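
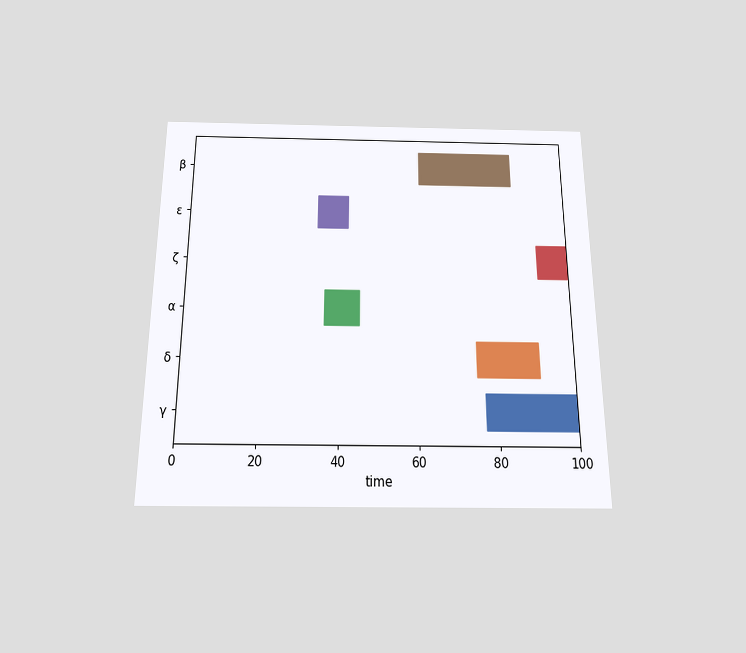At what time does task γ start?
77

The chart is viewed slightly from below. The γ bar begins at t=77.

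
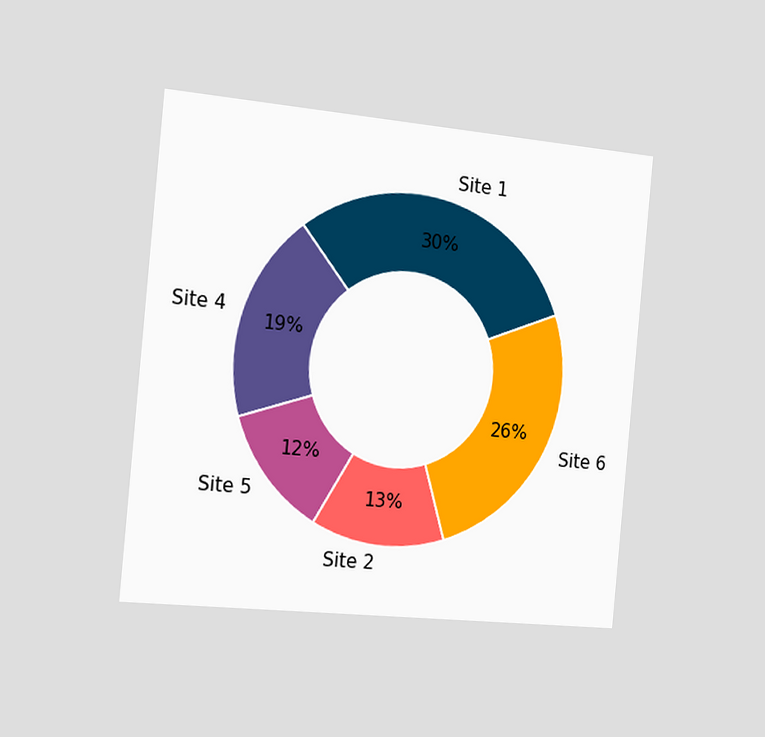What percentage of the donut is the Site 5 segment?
12%

The chart is tilted about 5° clockwise and viewed slightly from the left. The Site 5 segment takes up 12% of the ring.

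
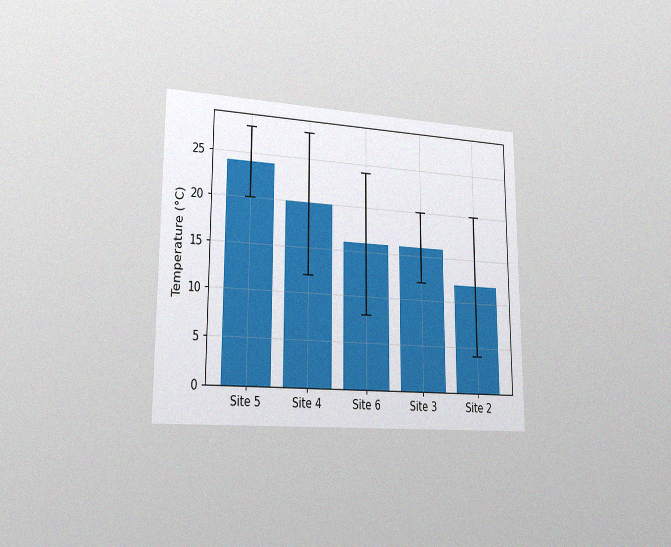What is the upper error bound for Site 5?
28°C

The chart is viewed slightly from the left, with some photo noise. The Site 5 bar's upper whisker reaches 28°C.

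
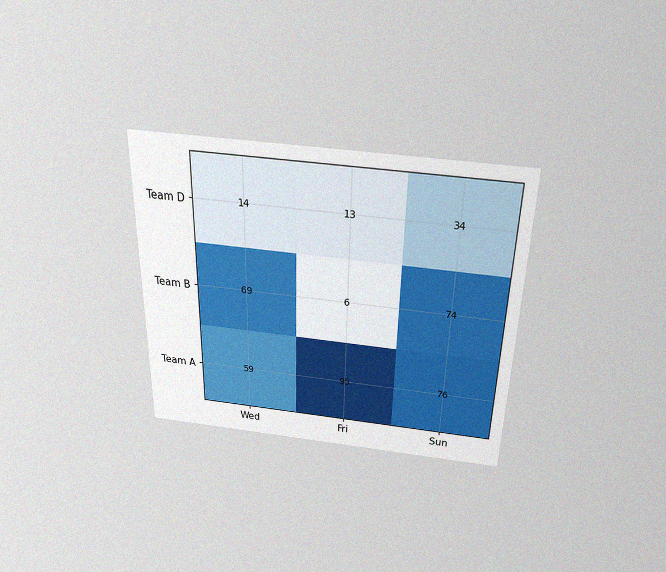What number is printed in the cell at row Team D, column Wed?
The chart is viewed slightly from above, with some photo noise. The (Team D, Wed) cell reads 14.

14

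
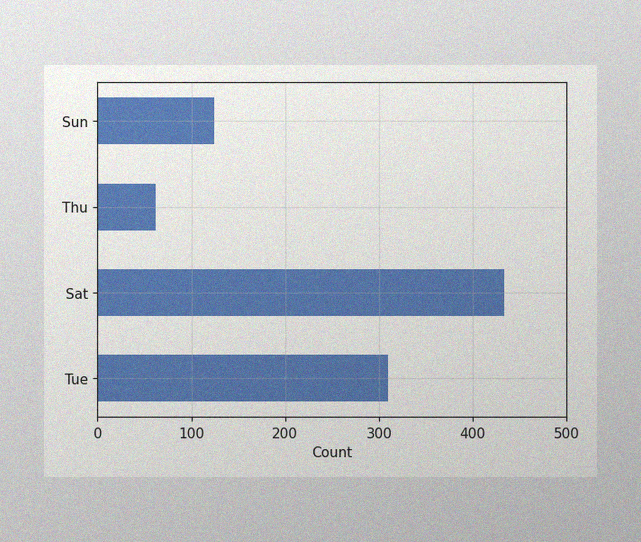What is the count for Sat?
434

The image has some photo noise and uneven lighting. Reading along the chart's x-axis, the Sat bar reaches 434.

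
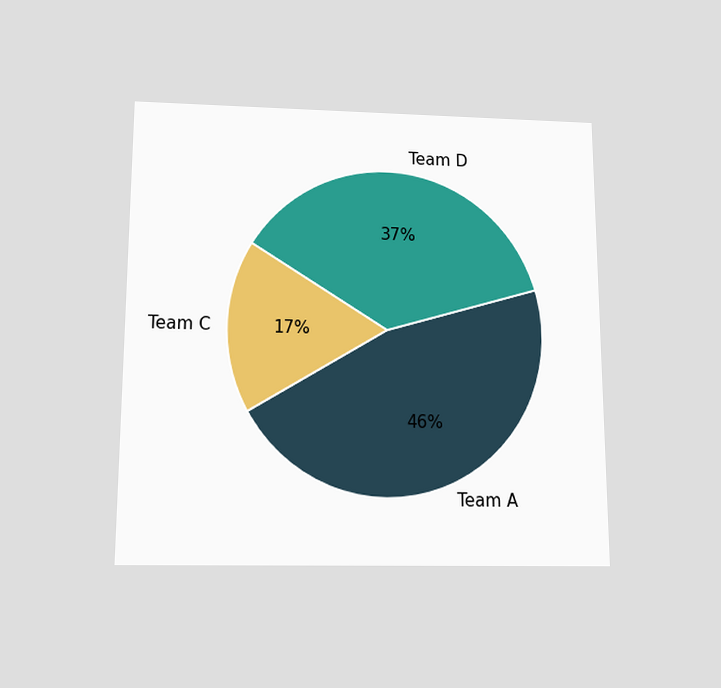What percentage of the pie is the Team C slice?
17%

The chart is viewed slightly from below. The Team C slice takes up 17% of the pie.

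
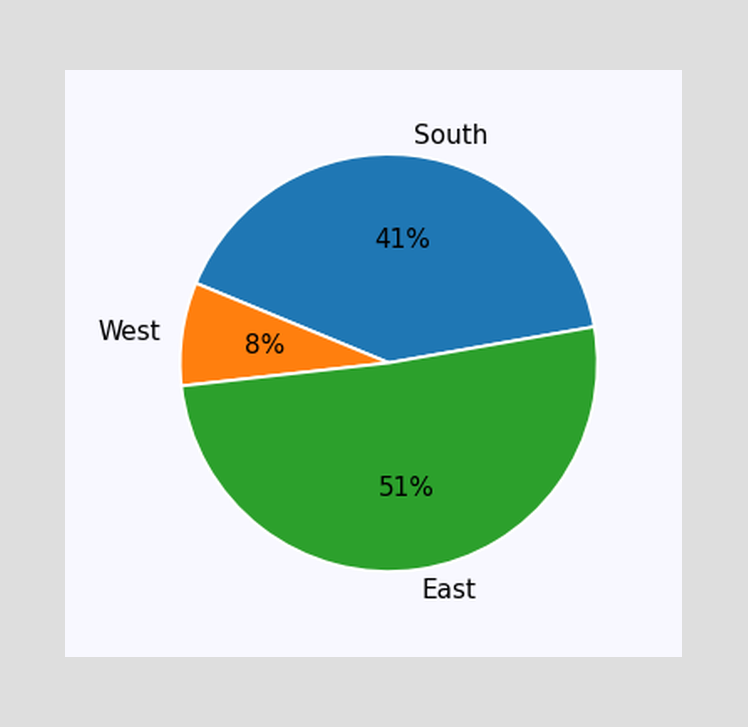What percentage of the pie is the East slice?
The East slice takes up 51% of the pie.

51%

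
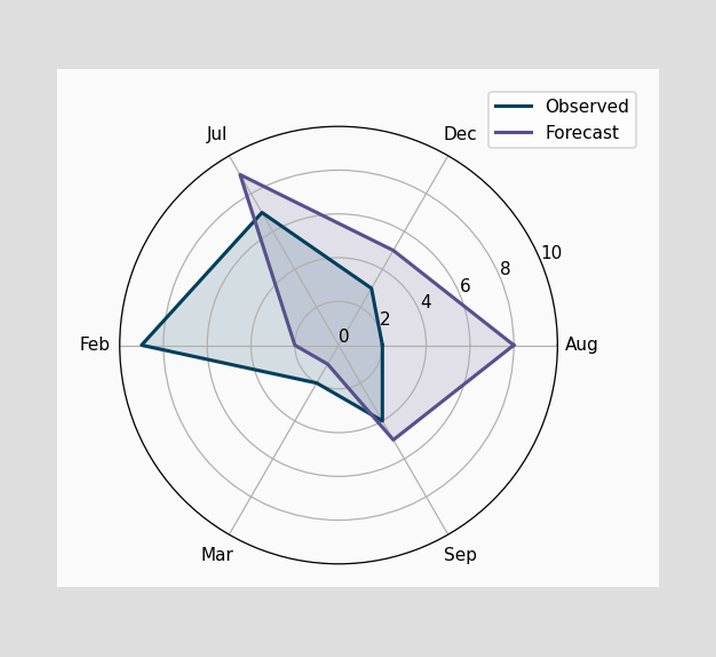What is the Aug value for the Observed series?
2

On the Aug axis, Observed reaches 2.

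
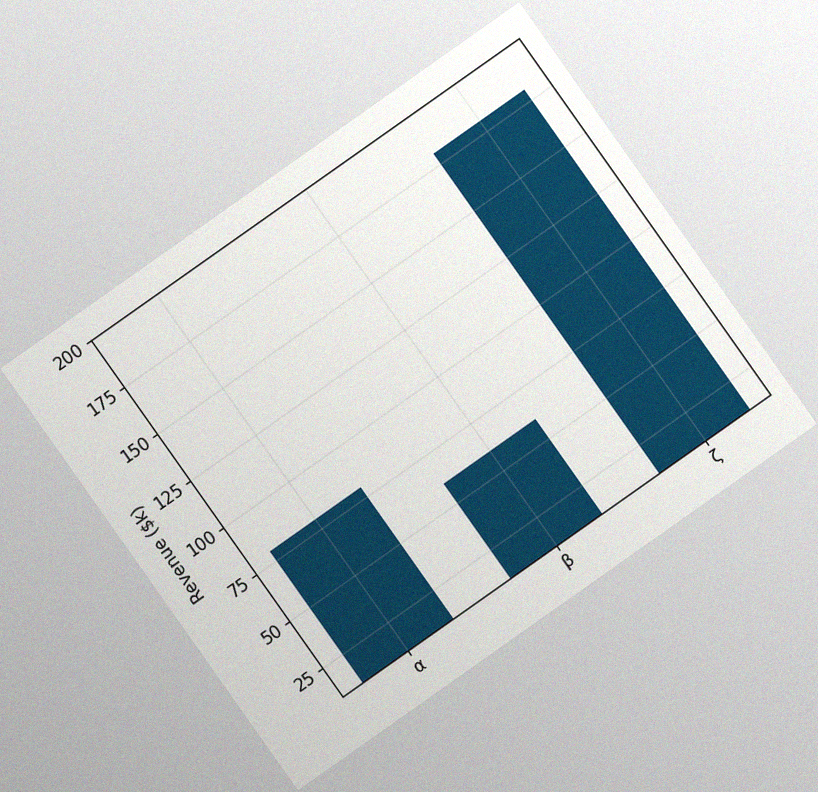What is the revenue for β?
$60k

The chart is tilted about 35° counter-clockwise, with some photo noise. Reading along the chart's y-axis, the β bar reaches $60k.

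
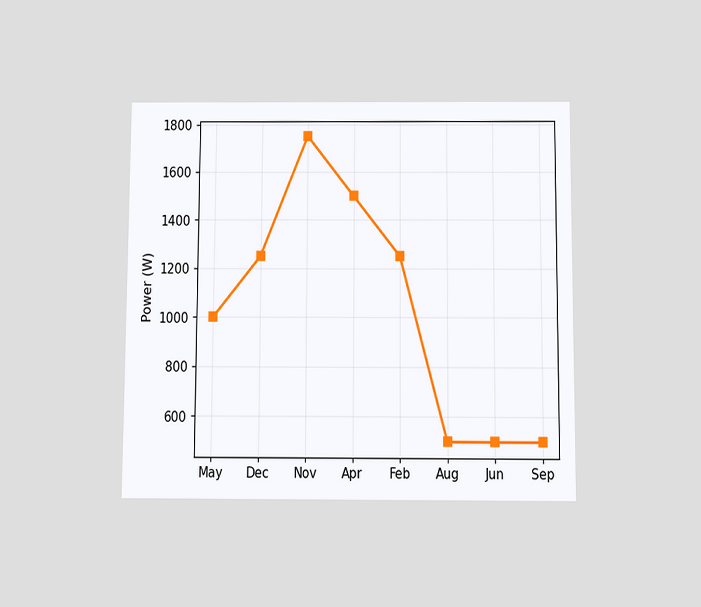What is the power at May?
1000W

The chart is viewed slightly from below. At May, the line is at 1000W.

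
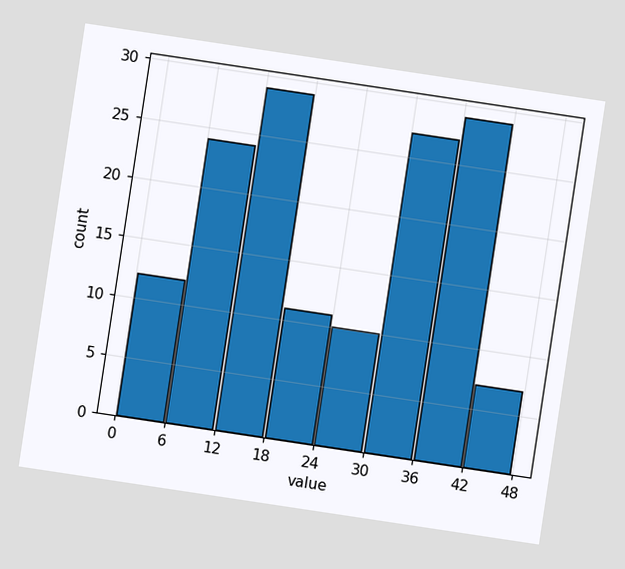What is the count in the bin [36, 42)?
29

The chart is tilted about 9° clockwise. The [36, 42) bin has height 29.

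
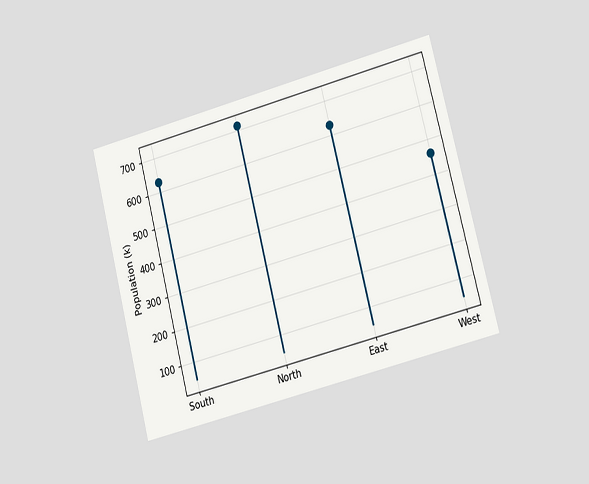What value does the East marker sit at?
630k

The chart is tilted about 14° counter-clockwise and viewed at a slight angle. The East marker sits at 630k.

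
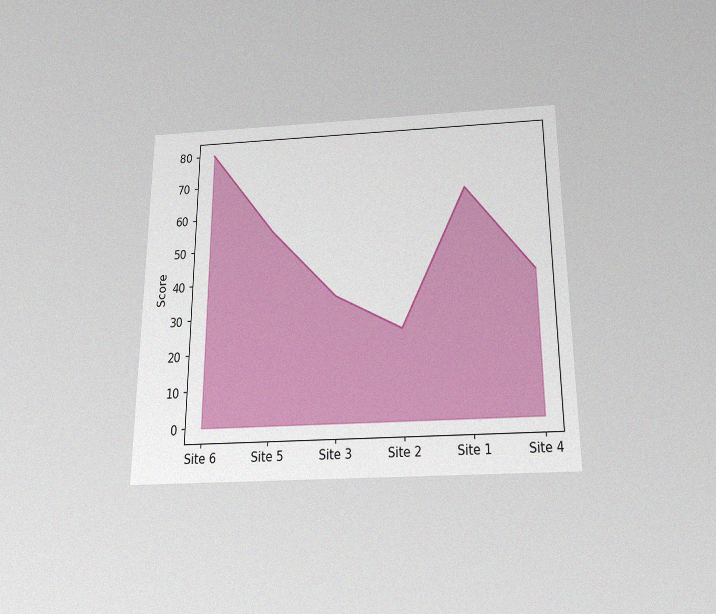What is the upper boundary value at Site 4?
40

The chart is viewed slightly from below, with some photo noise. At Site 4 the upper boundary is at 40.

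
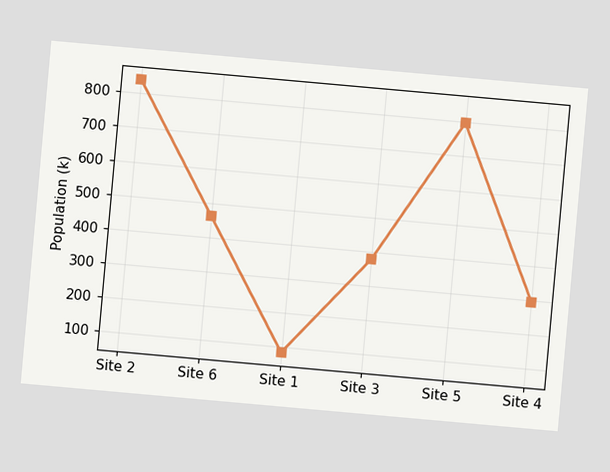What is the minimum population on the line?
The chart is tilted about 5° clockwise. The lowest point is at Site 1, and reading across to the y-axis gives 84k.

84k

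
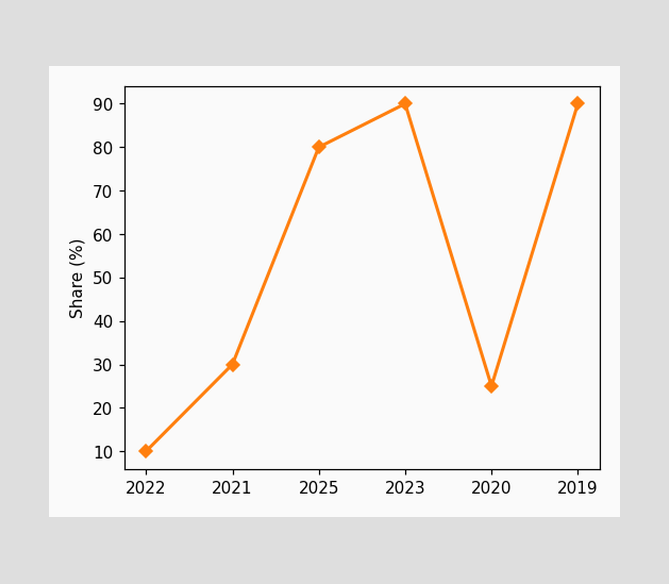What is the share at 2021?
At 2021, the line is at 30%.

30%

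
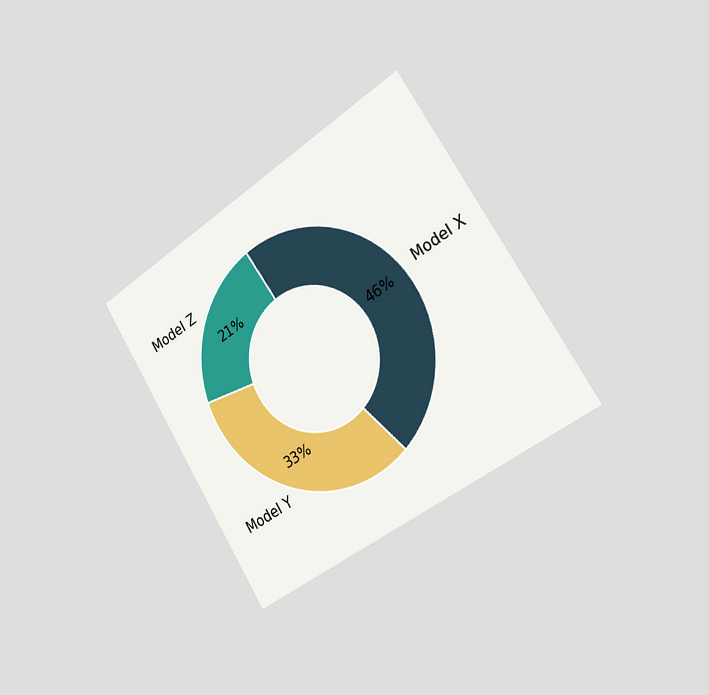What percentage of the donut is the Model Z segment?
21%

The chart is tilted about 32° counter-clockwise and viewed slightly from the right. The Model Z segment takes up 21% of the ring.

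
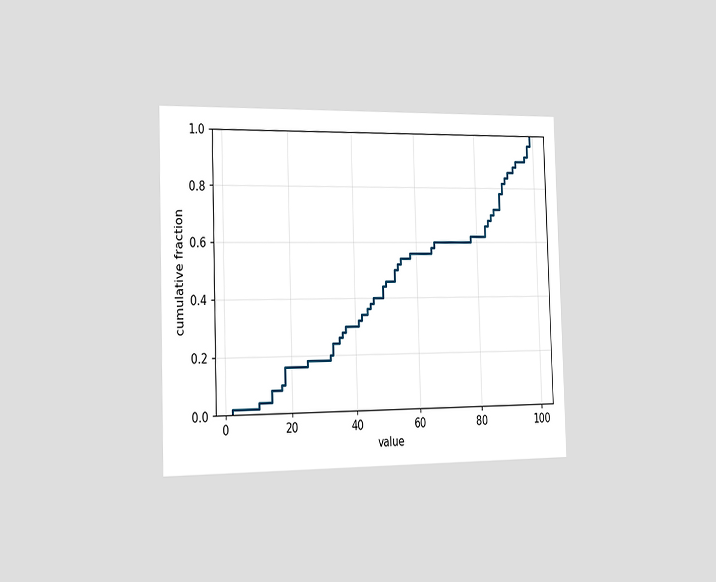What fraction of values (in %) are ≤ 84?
The chart is viewed slightly from the left. At x=84 the ECDF step is at 68%.

68%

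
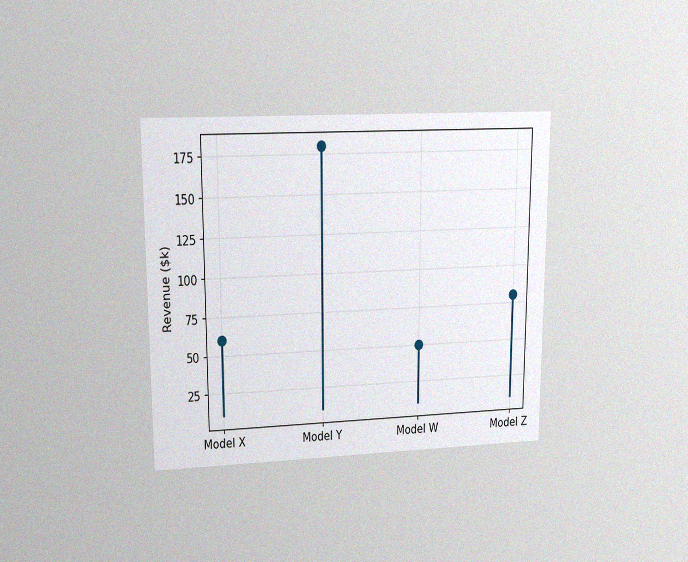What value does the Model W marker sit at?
The chart is viewed at a slight angle, with some photo noise. The Model W marker sits at $50k.

$50k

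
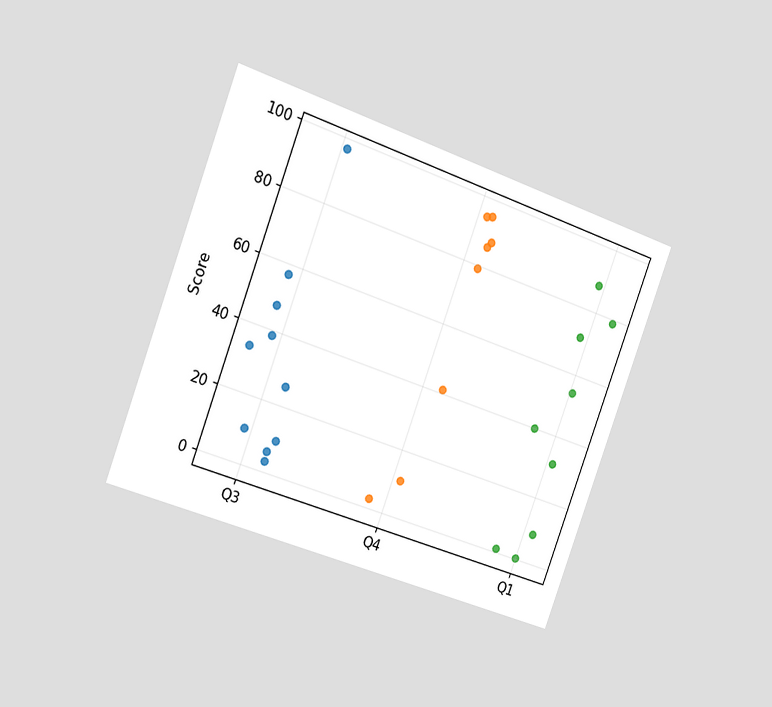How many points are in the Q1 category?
9

The chart is tilted about 20° clockwise and viewed slightly from the left. Counting the markers in the Q1 column gives 9.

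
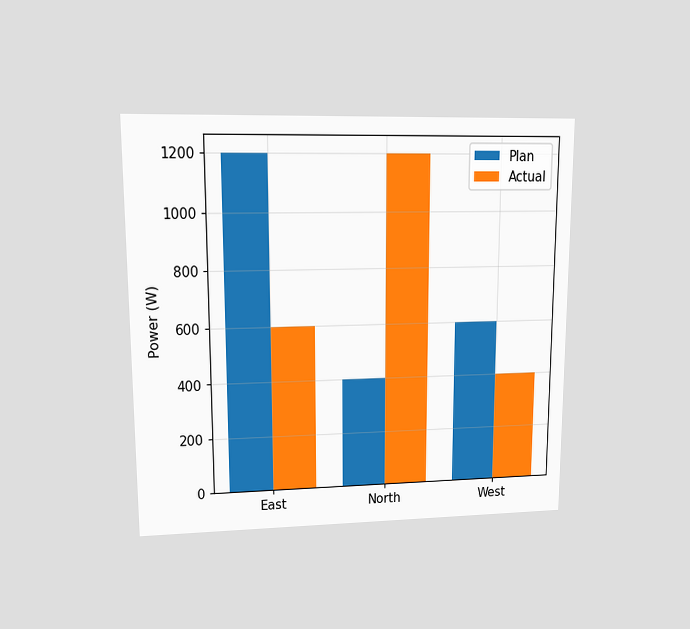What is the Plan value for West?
600W

The chart is viewed at a slight angle. The Plan bar at West reaches 600W on the y-axis.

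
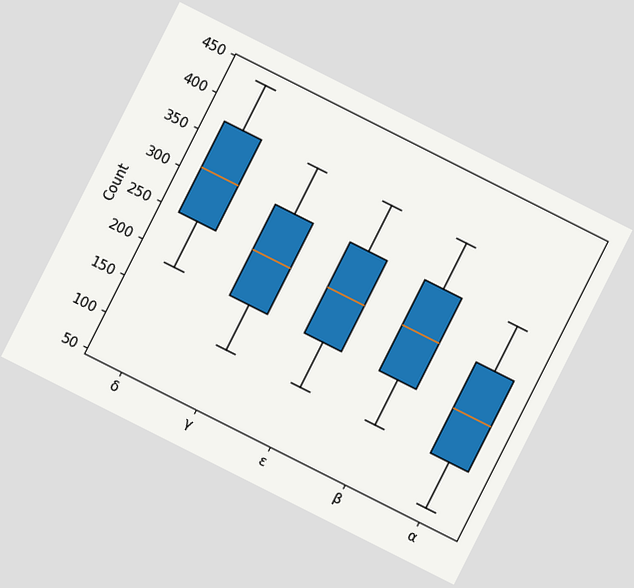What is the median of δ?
310

The chart is tilted about 27° clockwise. The median line in the δ box sits at 310.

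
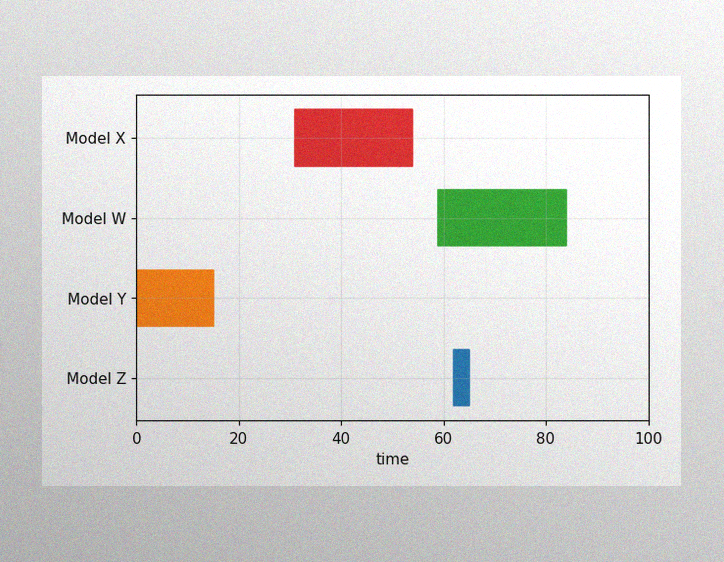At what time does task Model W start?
59

The image has some photo noise and uneven lighting. The Model W bar begins at t=59.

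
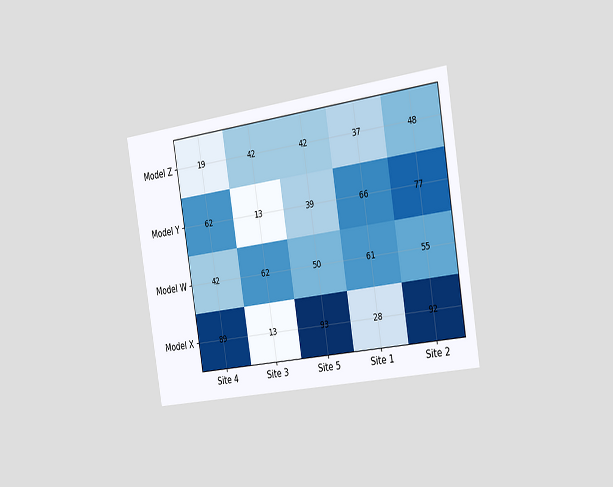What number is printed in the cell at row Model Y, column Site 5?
The chart is tilted about 9° counter-clockwise and viewed slightly from the right. The (Model Y, Site 5) cell reads 39.

39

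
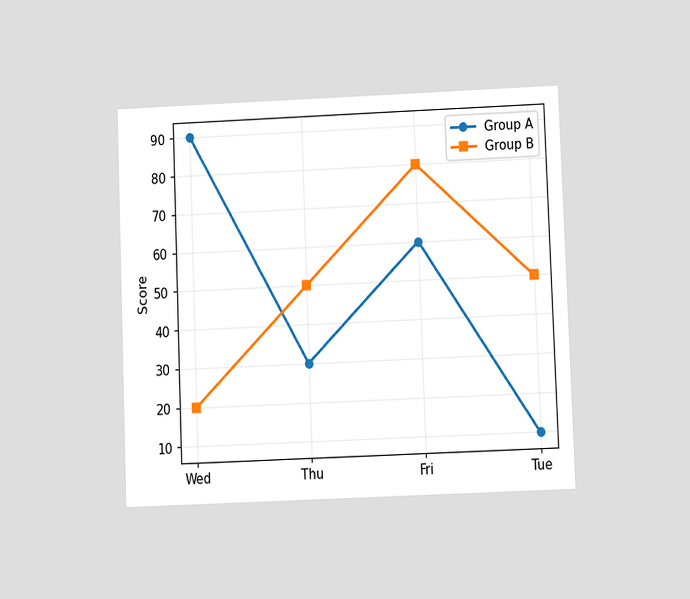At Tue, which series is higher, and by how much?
Group B, by 40

The chart is tilted about 2° counter-clockwise and viewed at a slight angle. At Tue, Group B sits above the other line by 40.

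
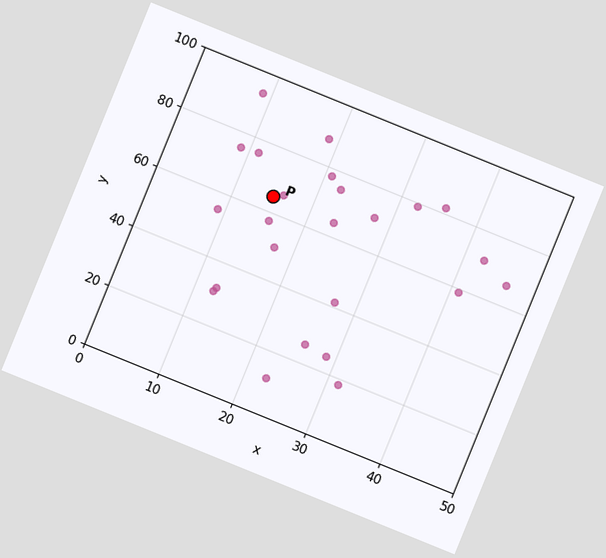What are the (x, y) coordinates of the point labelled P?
The chart is tilted about 22° clockwise. Following the gridlines from P to each axis, P sits at (15, 65).

(15, 65)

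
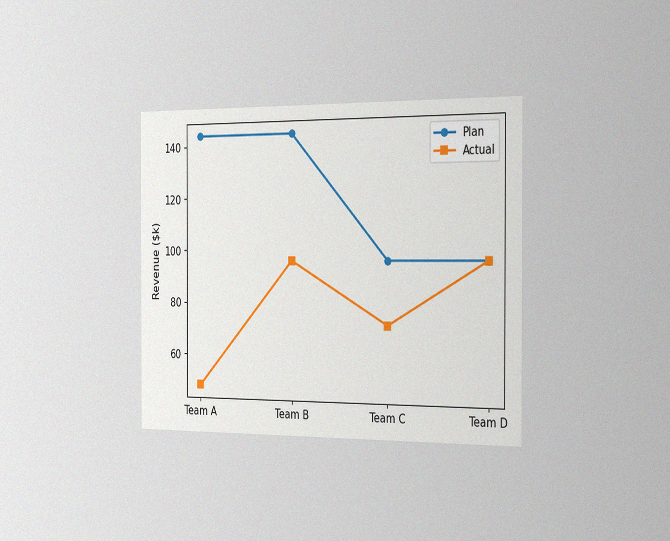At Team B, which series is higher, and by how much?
The chart is viewed slightly from the right, with some photo noise. At Team B, Plan sits above the other line by $48k.

Plan, by $48k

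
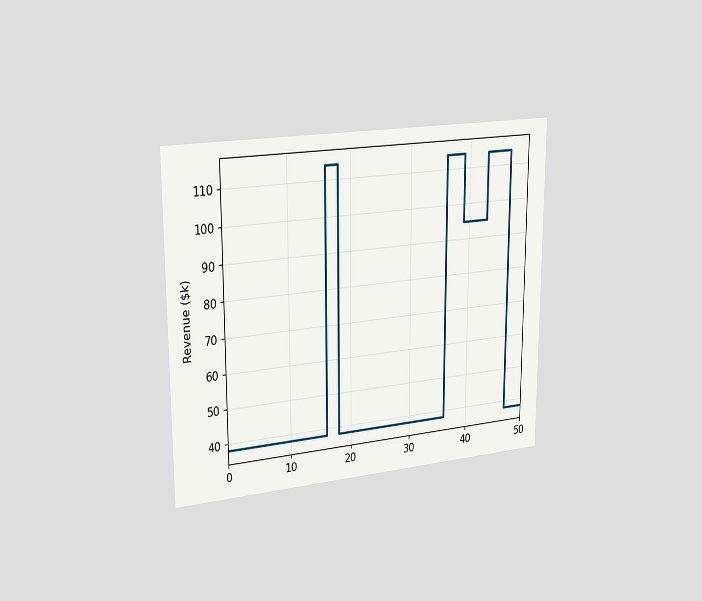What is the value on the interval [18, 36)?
$38k

The chart is viewed slightly from the left. On [18, 36) the step sits at $38k.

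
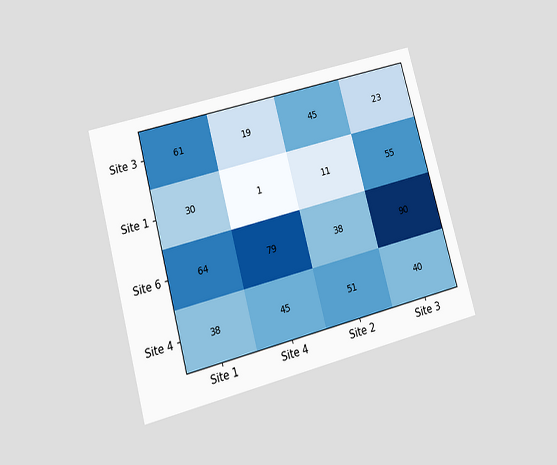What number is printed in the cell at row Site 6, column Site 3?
90

The chart is tilted about 15° counter-clockwise and viewed at a slight angle. The (Site 6, Site 3) cell reads 90.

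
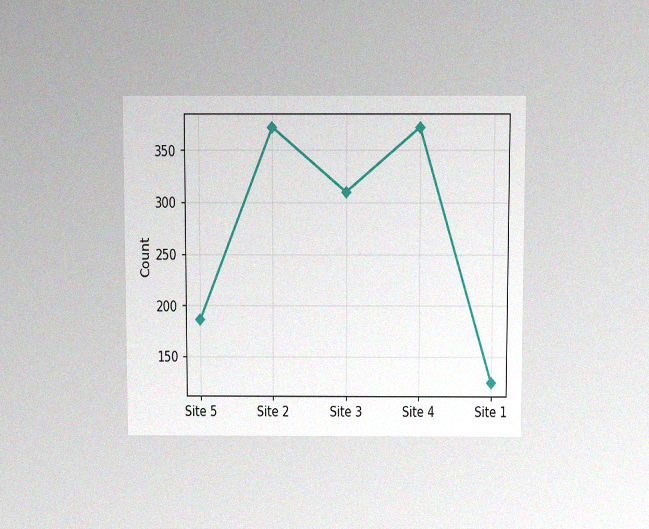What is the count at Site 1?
124

The chart is viewed slightly from above, with some photo noise. At Site 1, the line is at 124.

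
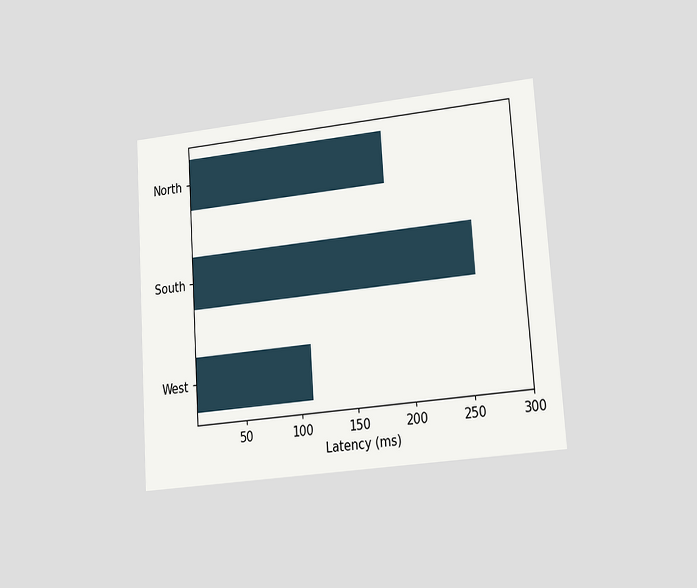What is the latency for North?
185ms

The chart is tilted about 4° counter-clockwise and viewed at a slight angle. Reading along the chart's x-axis, the North bar reaches 185ms.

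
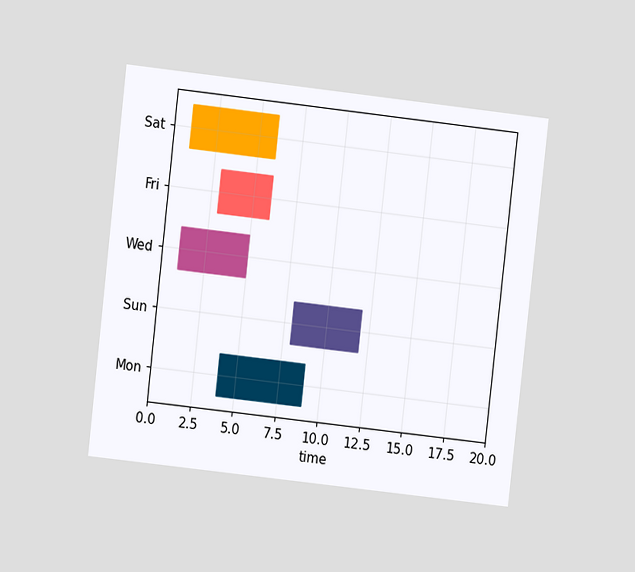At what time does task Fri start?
3

The chart is tilted about 6° clockwise and viewed at a slight angle. The Fri bar begins at t=3.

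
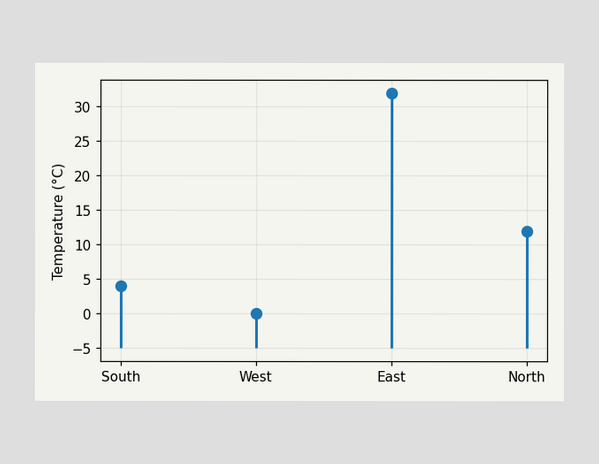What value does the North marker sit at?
12°C

The North marker sits at 12°C.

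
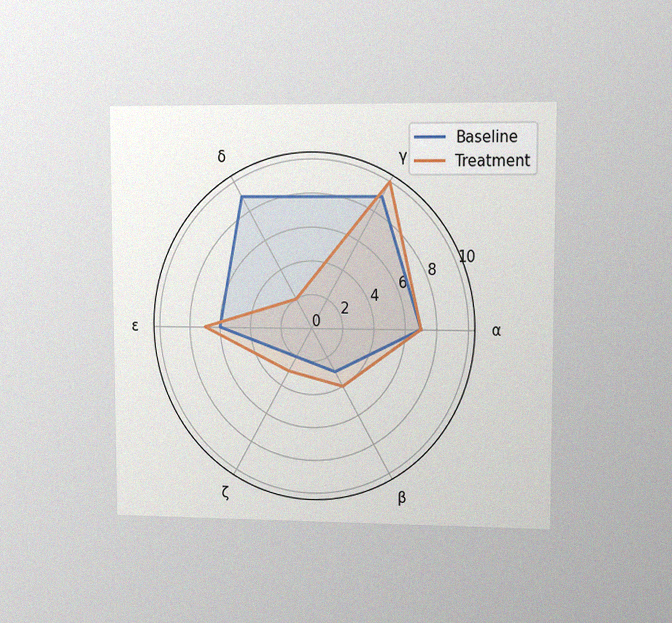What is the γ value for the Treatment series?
The chart is viewed at a slight angle, with some photo noise. On the γ axis, Treatment reaches 10.

10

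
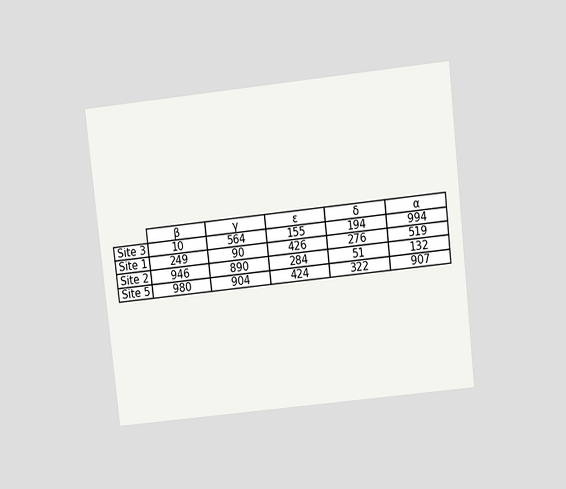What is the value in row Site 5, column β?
The chart is tilted about 6° counter-clockwise and viewed at a slight angle. The (Site 5, β) cell reads 980.

980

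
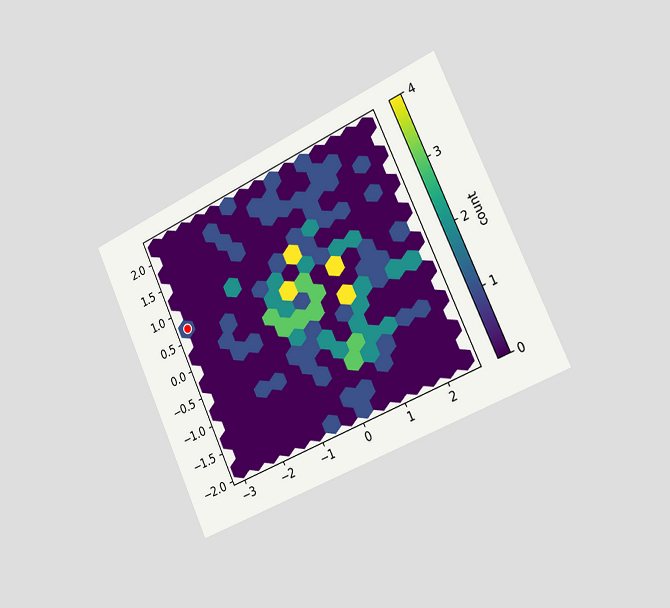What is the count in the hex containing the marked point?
The chart is tilted about 25° counter-clockwise and viewed slightly from the right. The marked hex reads 1 on the colorbar.

1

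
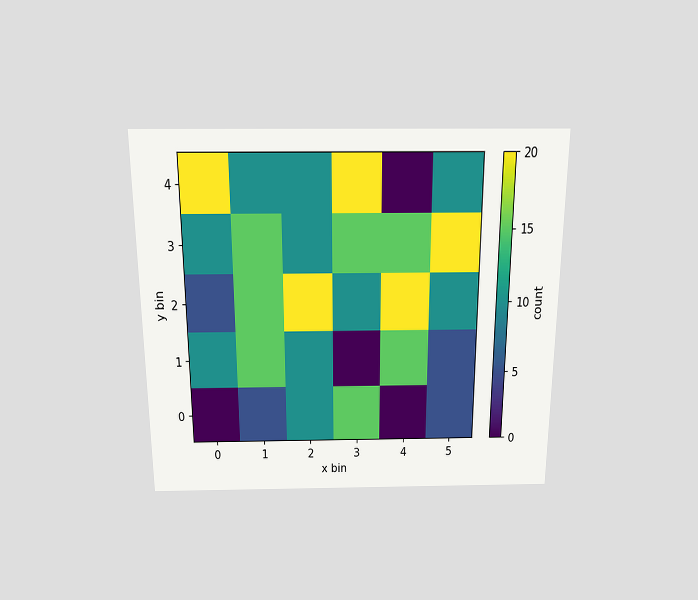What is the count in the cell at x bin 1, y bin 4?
10

The chart is viewed slightly from above. Matching the cell (1, 4) against the colorbar gives 10.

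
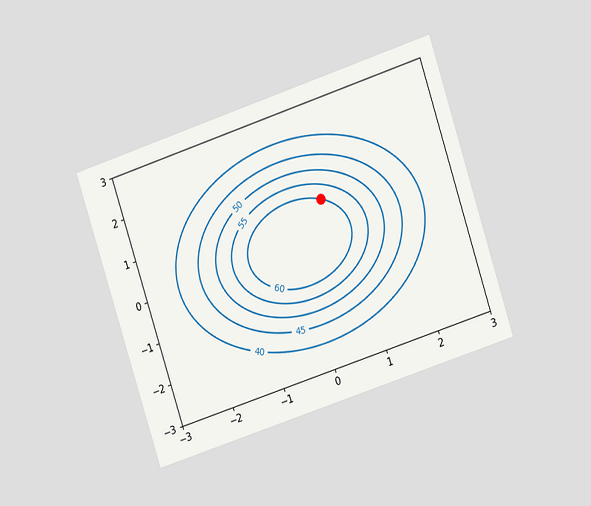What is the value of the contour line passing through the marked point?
The chart is tilted about 18° counter-clockwise and viewed at a slight angle. The marked point sits on the contour labelled 60.

60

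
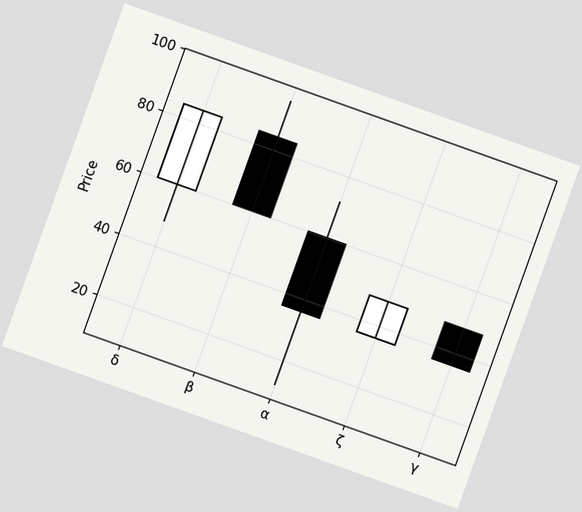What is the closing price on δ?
84

The chart is tilted about 20° clockwise. The δ candle closes at 84.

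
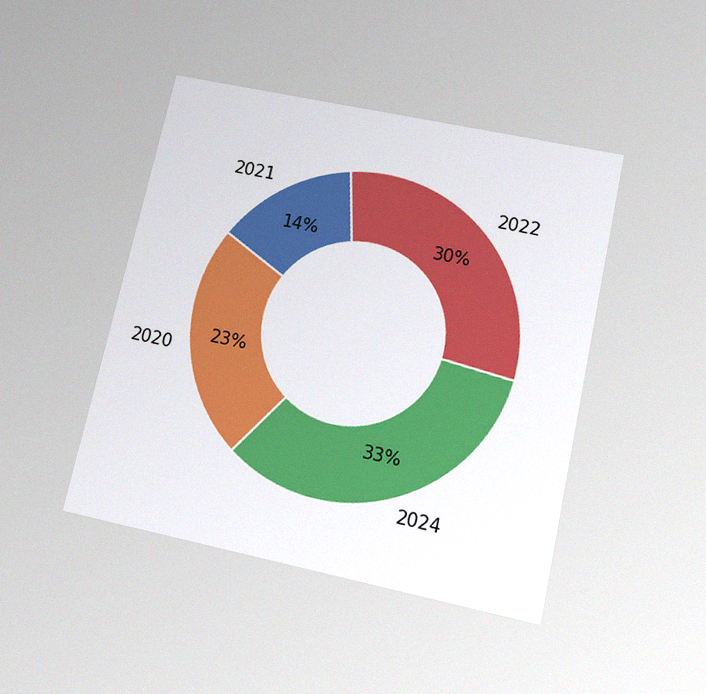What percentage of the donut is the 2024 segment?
33%

The chart is tilted about 13° clockwise and viewed slightly from below, with some photo noise. The 2024 segment takes up 33% of the ring.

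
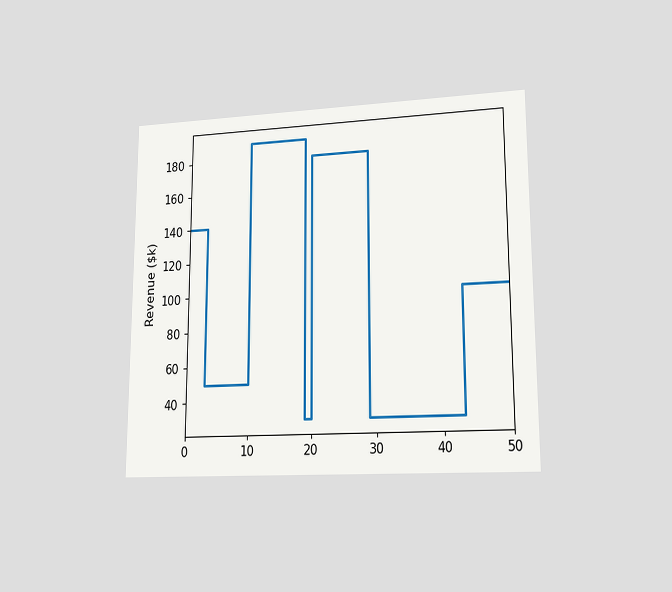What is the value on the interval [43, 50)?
$100k

The chart is viewed at a slight angle. On [43, 50) the step sits at $100k.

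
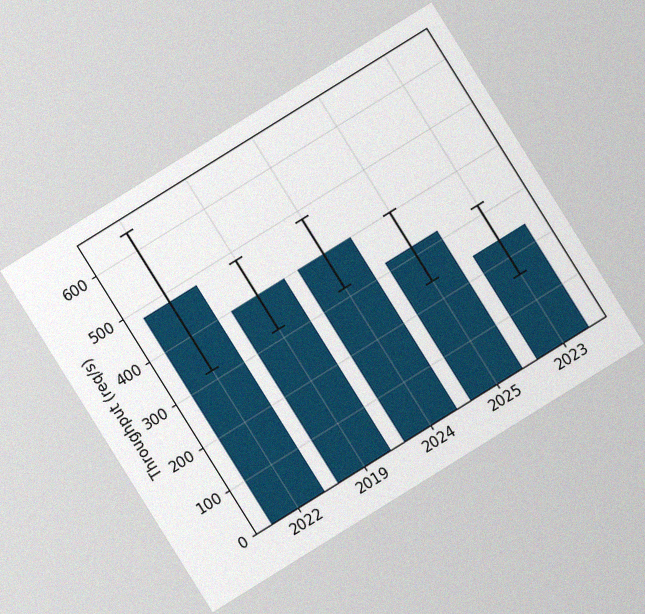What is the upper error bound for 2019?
The chart is tilted about 32° counter-clockwise, with some photo noise. The 2019 bar's upper whisker reaches 480req/s.

480req/s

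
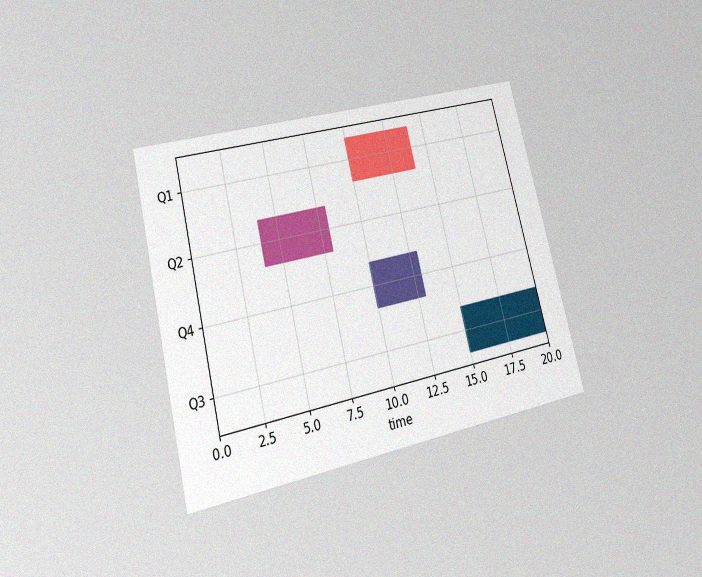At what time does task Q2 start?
4

The chart is tilted about 14° counter-clockwise and viewed at a slight angle, with some photo noise. The Q2 bar begins at t=4.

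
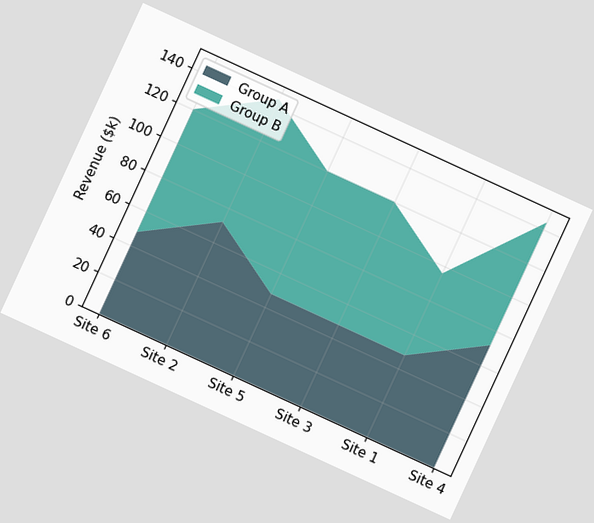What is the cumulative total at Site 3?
The chart is tilted about 25° clockwise. The stacked total at Site 3 reaches $120k.

$120k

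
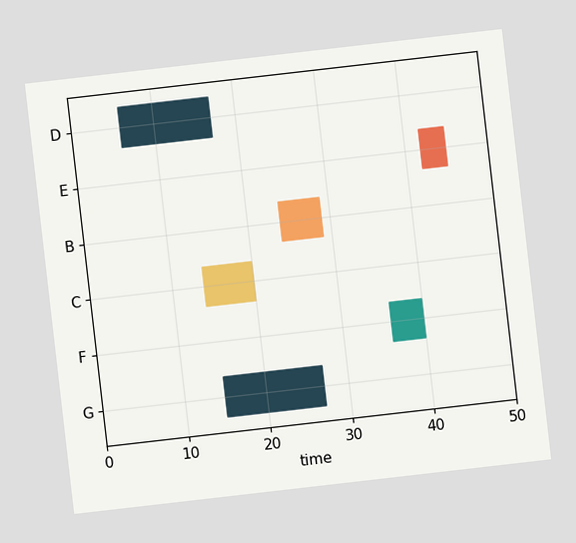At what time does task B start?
24

The chart is tilted about 7° counter-clockwise. The B bar begins at t=24.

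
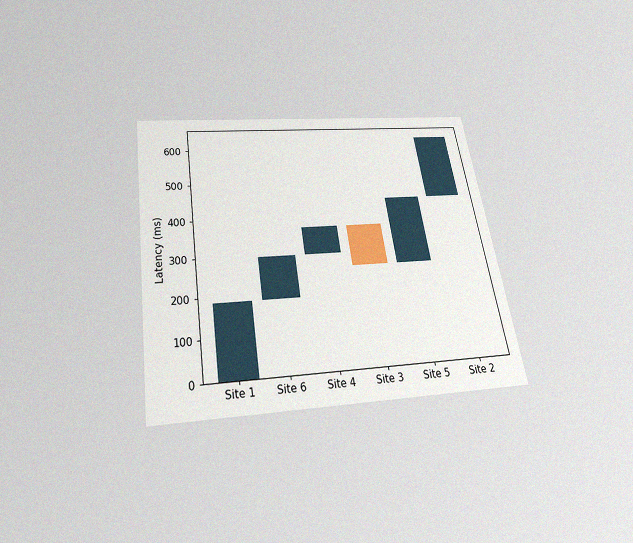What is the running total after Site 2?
629ms

The chart is tilted about 9° counter-clockwise and viewed slightly from below, with some photo noise. After Site 2 the running total reaches 629ms.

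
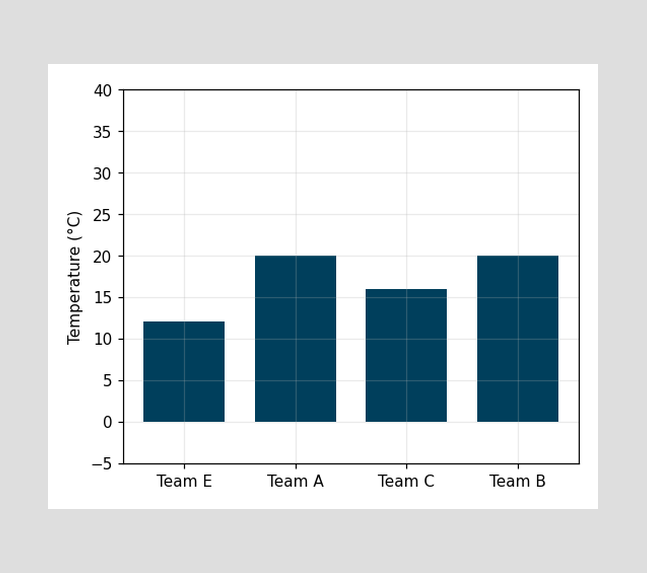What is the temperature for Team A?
20°C

Reading along the chart's y-axis, the Team A bar reaches 20°C.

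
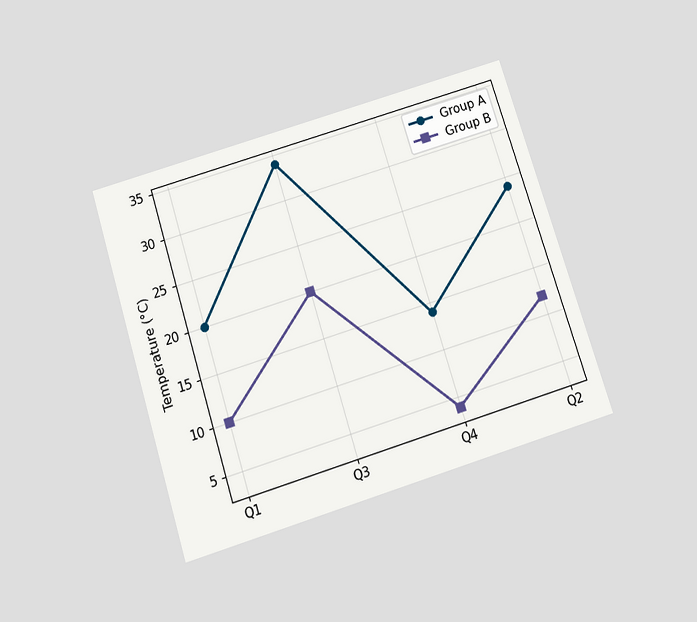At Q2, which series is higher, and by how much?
The chart is tilted about 17° counter-clockwise and viewed slightly from below. At Q2, Group A sits above the other line by 12°C.

Group A, by 12°C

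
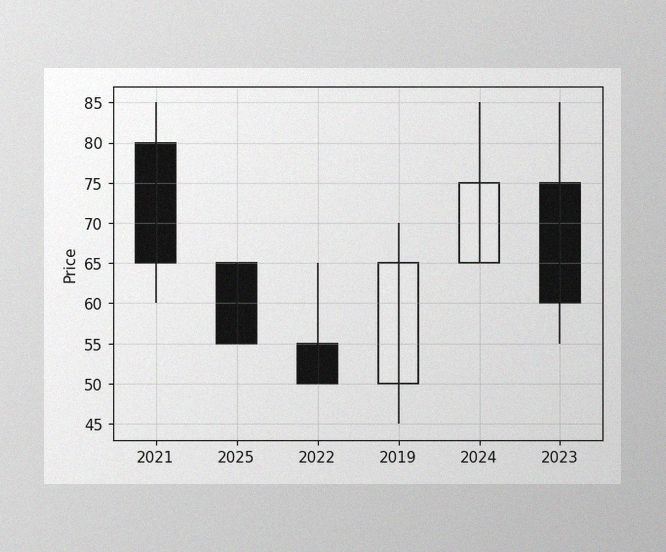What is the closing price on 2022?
The image has some photo noise and uneven lighting. The 2022 candle closes at 50.

50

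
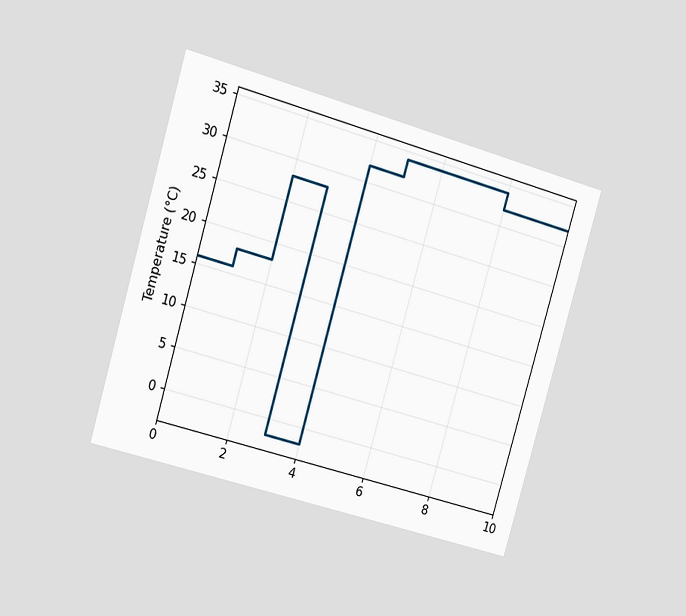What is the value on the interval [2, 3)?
28°C

The chart is tilted about 16° clockwise and viewed slightly from the left. On [2, 3) the step sits at 28°C.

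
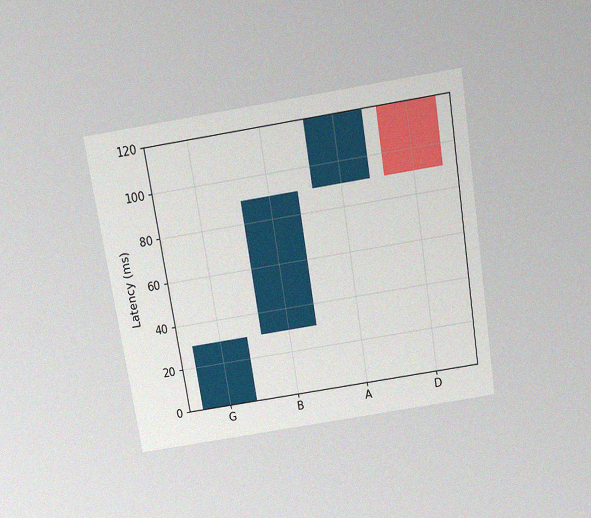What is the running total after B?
90ms

The chart is tilted about 9° counter-clockwise and viewed slightly from above, with some photo noise. After B the running total reaches 90ms.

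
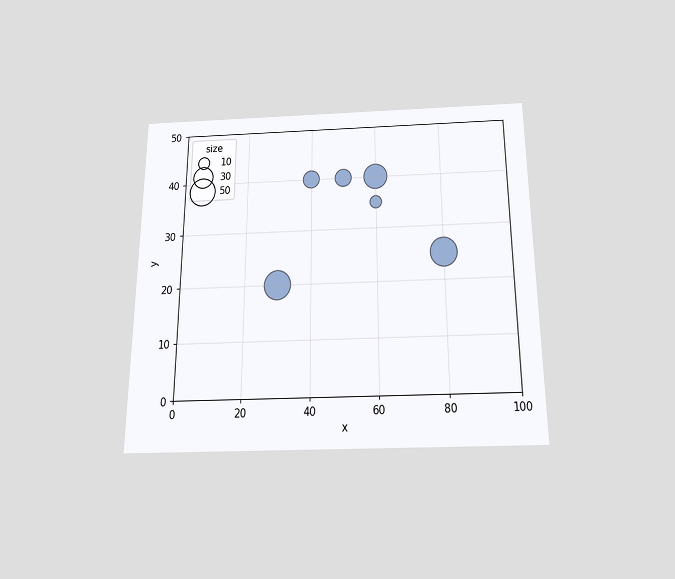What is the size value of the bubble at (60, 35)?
The chart is viewed slightly from below. Matching the bubble at (60, 35) against the size legend gives 10.

10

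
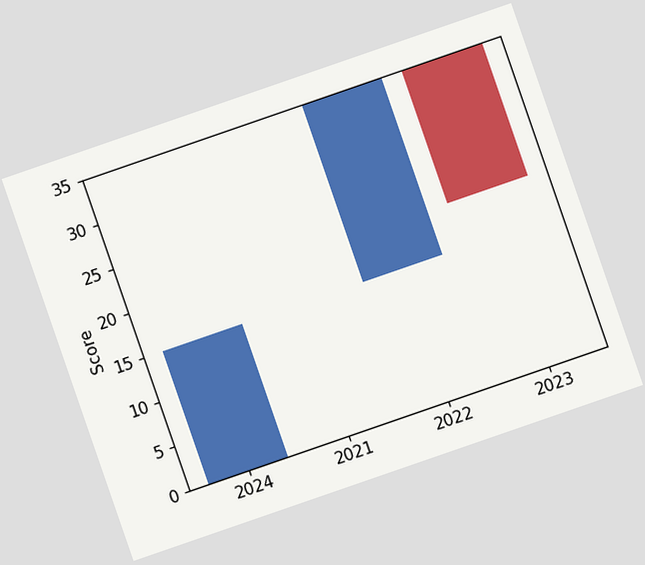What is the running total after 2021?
15

The chart is tilted about 19° counter-clockwise. After 2021 the running total reaches 15.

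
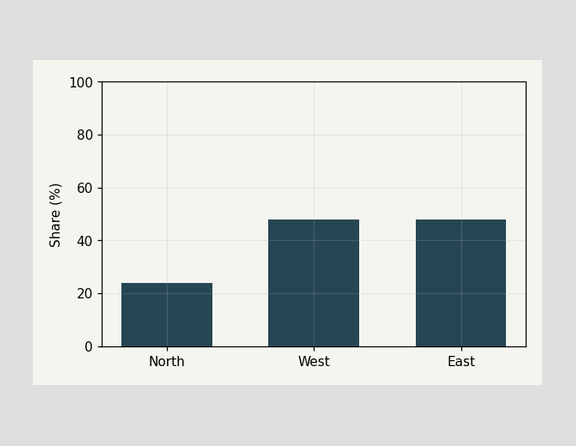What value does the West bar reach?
48%

Reading along the chart's y-axis, the West bar reaches 48%.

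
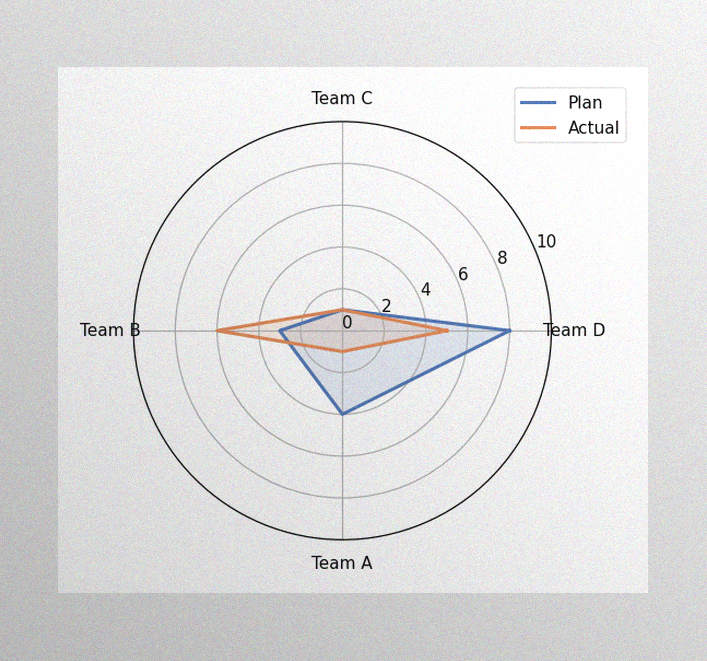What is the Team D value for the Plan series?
The image has some photo noise and uneven lighting. On the Team D axis, Plan reaches 8.

8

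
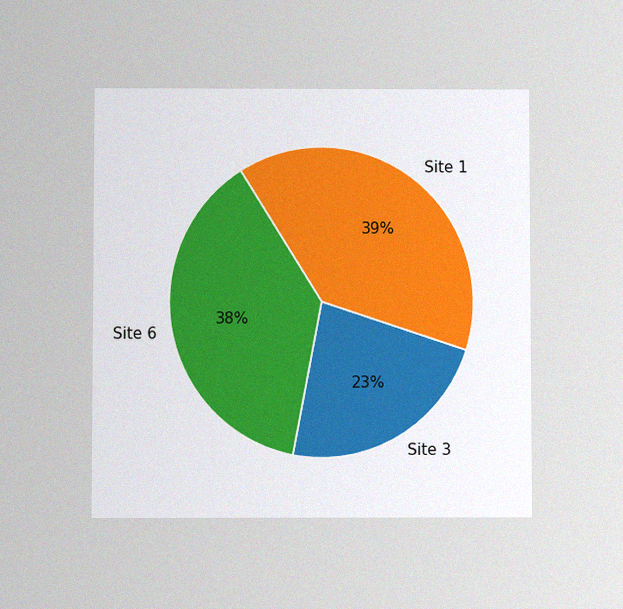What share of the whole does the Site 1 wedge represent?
The chart is viewed at a slight angle, with some photo noise. The Site 1 slice takes up 39% of the pie.

39%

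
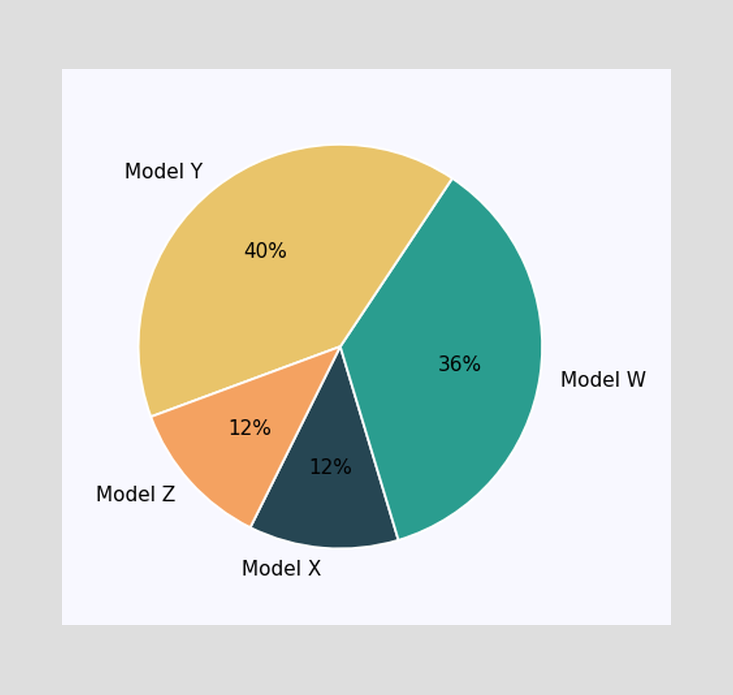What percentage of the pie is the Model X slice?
12%

The Model X slice takes up 12% of the pie.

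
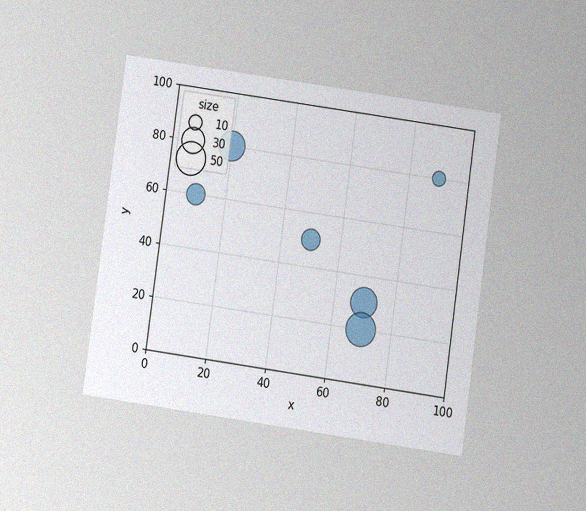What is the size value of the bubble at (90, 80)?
10

The chart is tilted about 8° clockwise and viewed at a slight angle, with some photo noise. Matching the bubble at (90, 80) against the size legend gives 10.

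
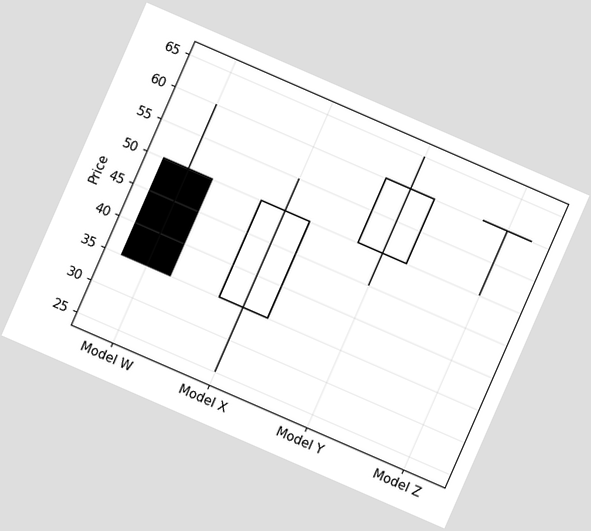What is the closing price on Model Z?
60

The chart is tilted about 24° clockwise. The Model Z candle closes at 60.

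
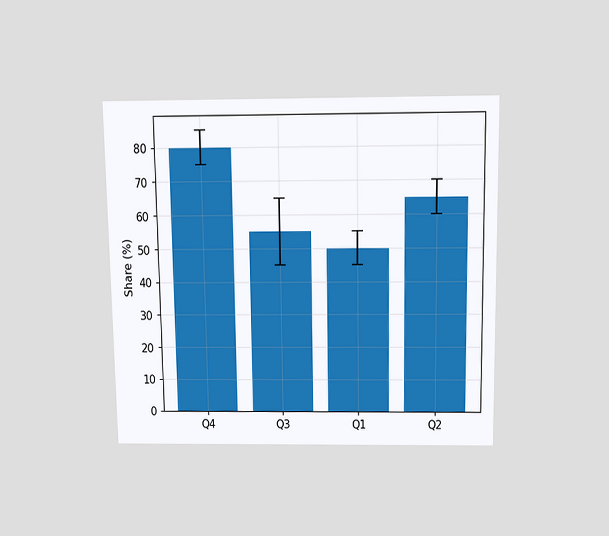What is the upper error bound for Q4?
85%

The chart is viewed slightly from above. The Q4 bar's upper whisker reaches 85%.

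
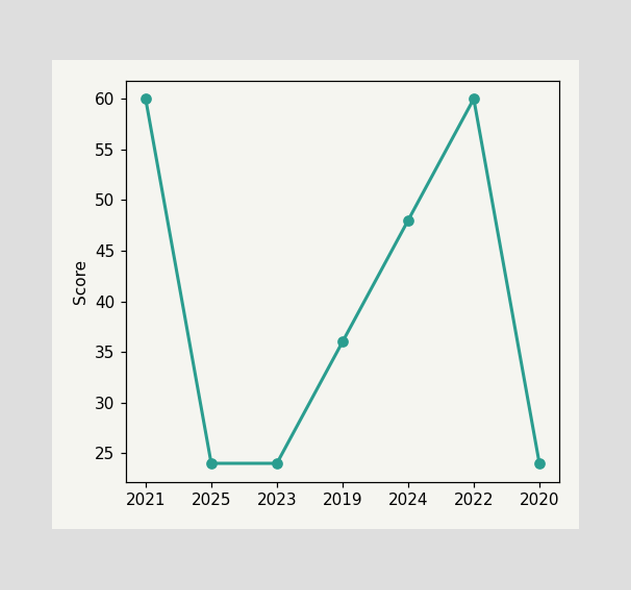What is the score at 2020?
24

At 2020, the line is at 24.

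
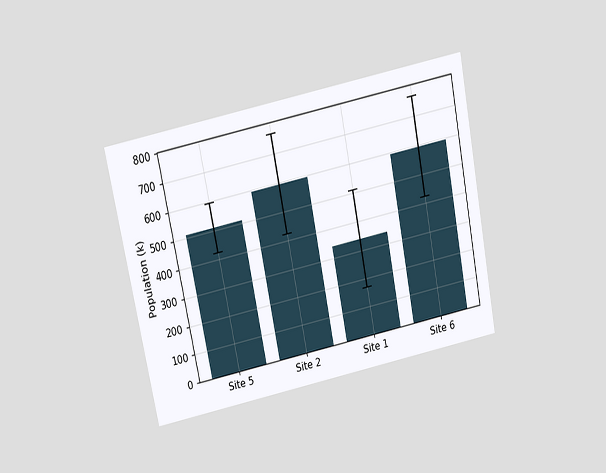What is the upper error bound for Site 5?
595k

The chart is tilted about 11° counter-clockwise and viewed slightly from above. The Site 5 bar's upper whisker reaches 595k.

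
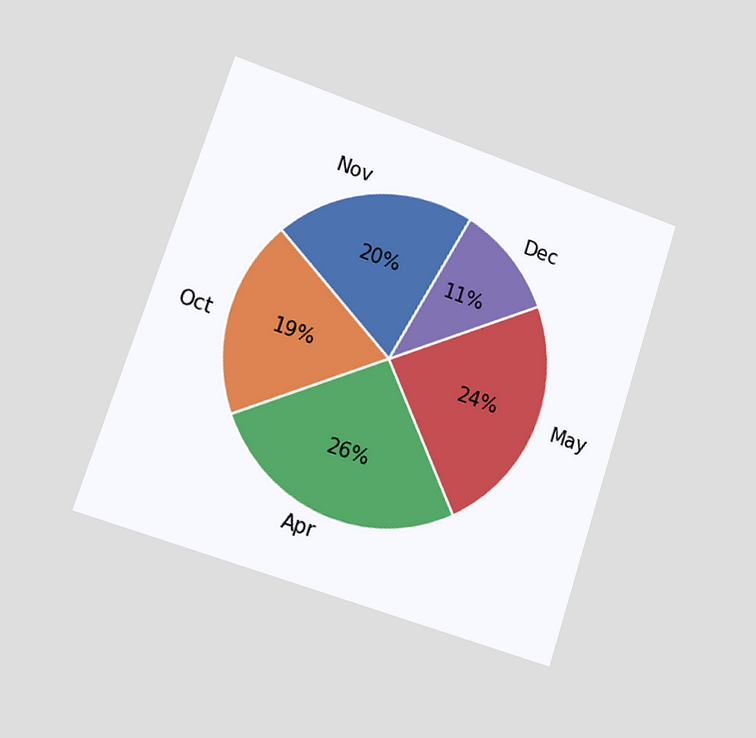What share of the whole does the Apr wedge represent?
26%

The chart is tilted about 18° clockwise and viewed slightly from the left. The Apr slice takes up 26% of the pie.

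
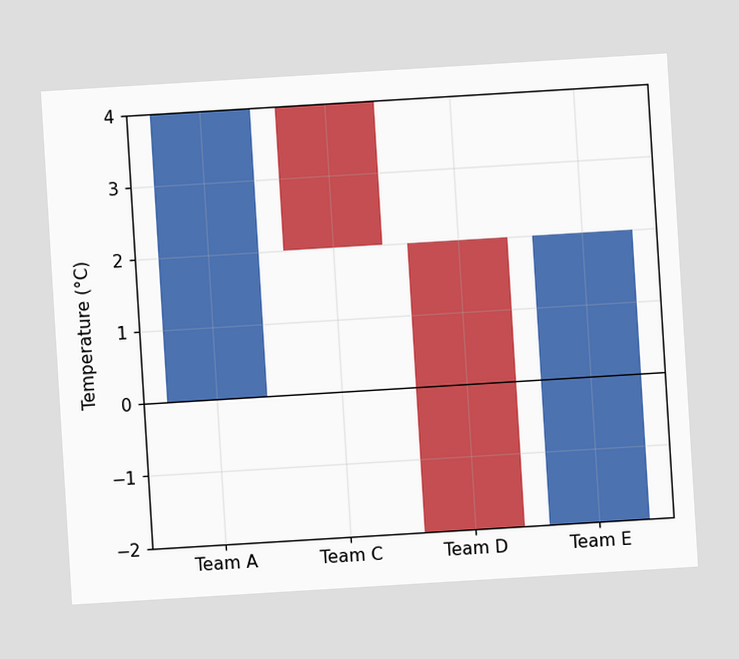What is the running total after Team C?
The chart is tilted about 3° counter-clockwise. After Team C the running total reaches 2°C.

2°C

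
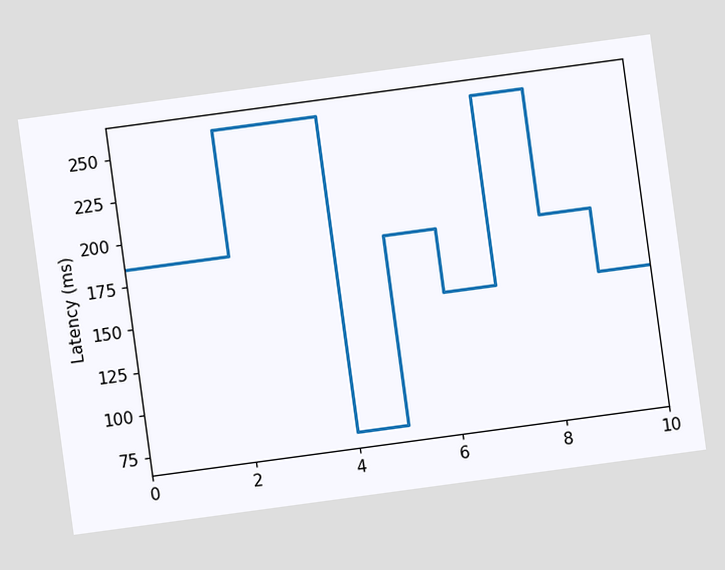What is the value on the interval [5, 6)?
The chart is tilted about 8° counter-clockwise. On [5, 6) the step sits at 185ms.

185ms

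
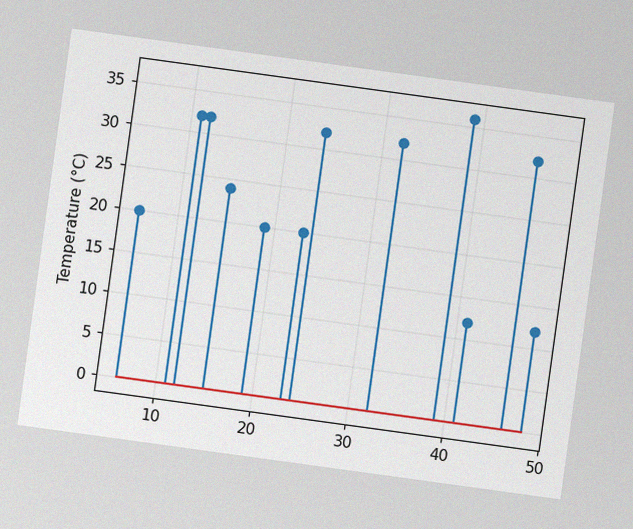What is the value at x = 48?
12°C

The chart is tilted about 8° clockwise, with some photo noise. The stem at x=48 reaches 12°C.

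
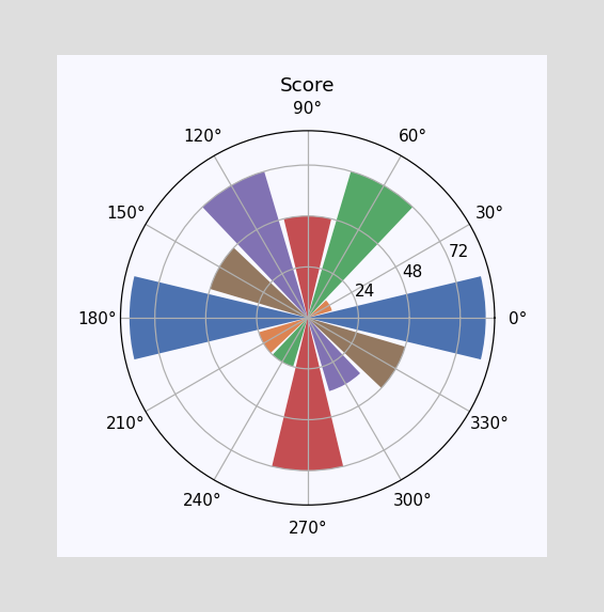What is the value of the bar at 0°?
84

The bar at 0° reaches 84 on the radial axis.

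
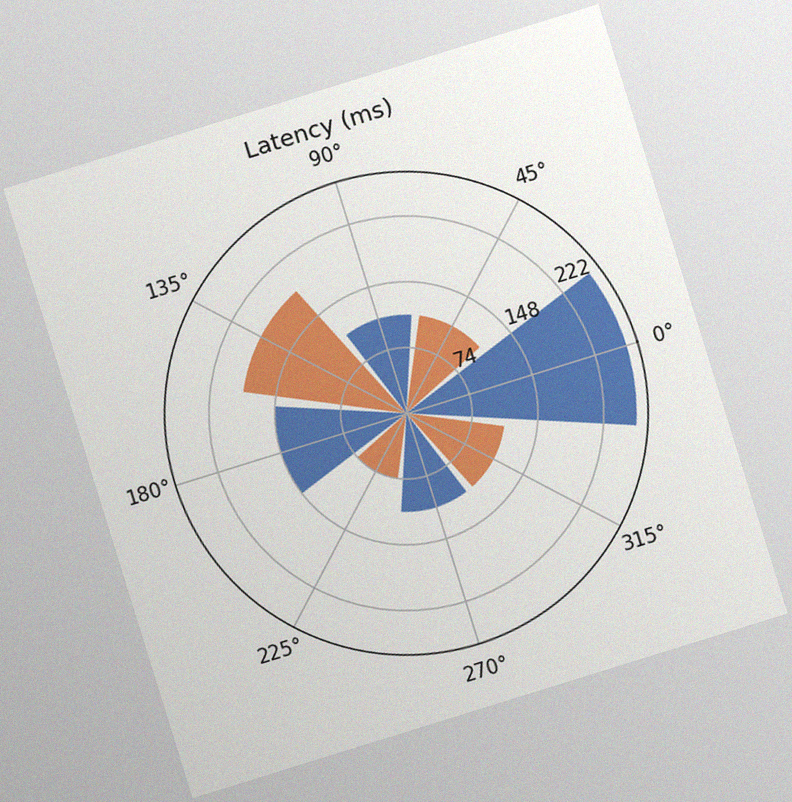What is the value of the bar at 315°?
111ms

The chart is tilted about 17° counter-clockwise, with some photo noise. The bar at 315° reaches 111ms on the radial axis.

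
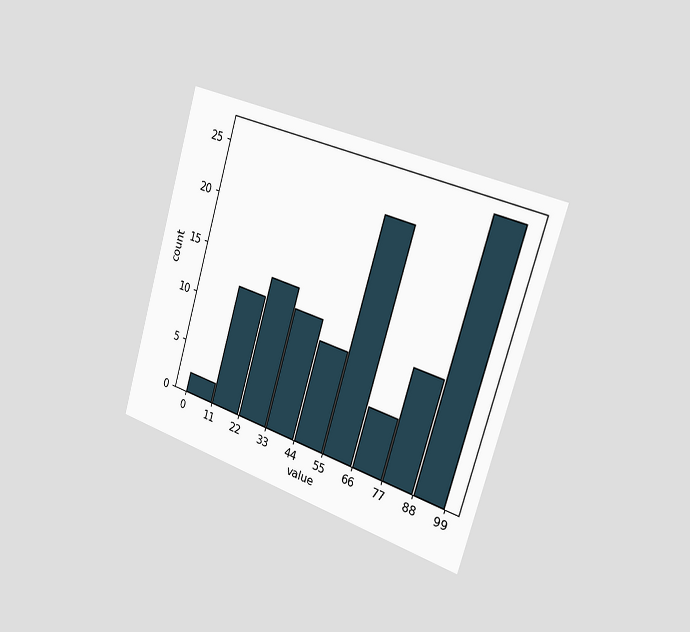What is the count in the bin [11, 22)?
12

The chart is tilted about 17° clockwise and viewed slightly from the right. The [11, 22) bin has height 12.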